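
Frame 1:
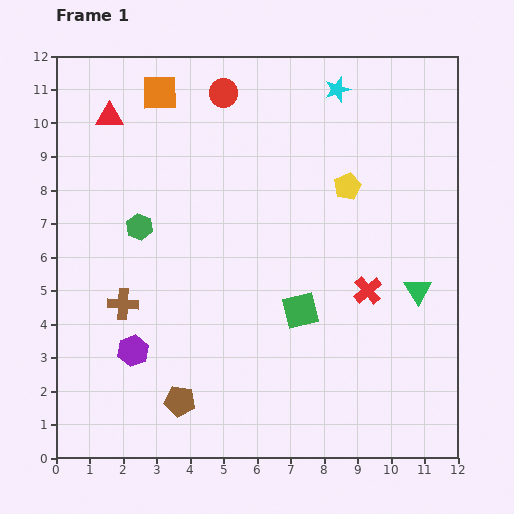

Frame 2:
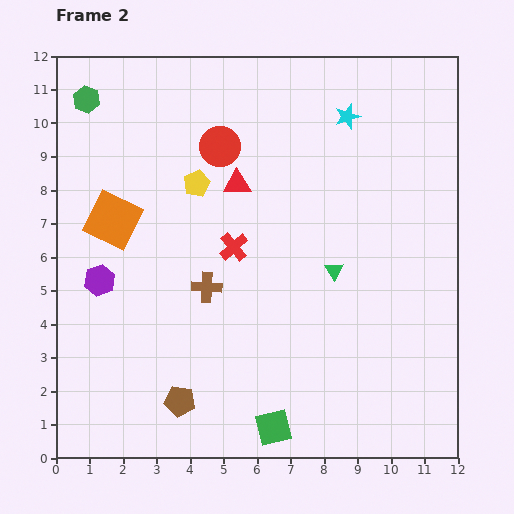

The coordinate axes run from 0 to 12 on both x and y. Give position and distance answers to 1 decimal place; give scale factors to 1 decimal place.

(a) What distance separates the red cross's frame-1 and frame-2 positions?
4.2

The red cross moved from (9.3, 5.0) to (5.3, 6.3), a distance of √(4.0² + 1.3²) ≈ 4.2.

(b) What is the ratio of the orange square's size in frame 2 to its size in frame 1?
1.5×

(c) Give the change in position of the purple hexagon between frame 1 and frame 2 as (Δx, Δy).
(-1.0, 2.1)

The purple hexagon was at (2.3, 3.2) in frame 1 and (1.3, 5.3) in frame 2.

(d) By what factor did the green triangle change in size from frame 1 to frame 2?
0.7×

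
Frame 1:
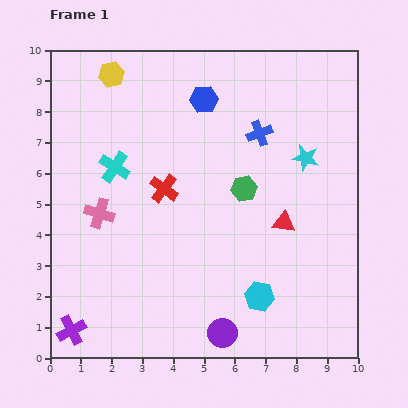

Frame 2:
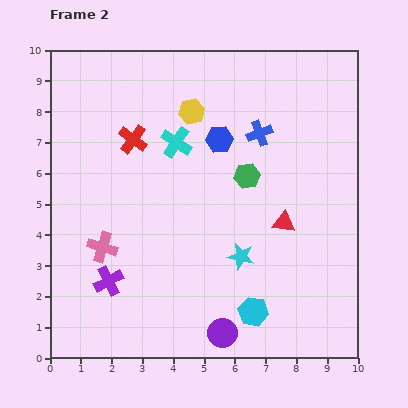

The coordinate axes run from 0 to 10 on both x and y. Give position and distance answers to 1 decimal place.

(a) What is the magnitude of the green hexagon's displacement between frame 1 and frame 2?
0.4

The green hexagon moved from (6.3, 5.5) to (6.4, 5.9), a distance of √(0.1² + 0.4²) ≈ 0.4.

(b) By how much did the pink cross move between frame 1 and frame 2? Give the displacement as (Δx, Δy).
(0.1, -1.1)

The pink cross was at (1.6, 4.7) in frame 1 and (1.7, 3.6) in frame 2.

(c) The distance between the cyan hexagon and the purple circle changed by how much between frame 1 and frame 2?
-0.5

Distance in frame 1: 1.7. Distance in frame 2: 1.2.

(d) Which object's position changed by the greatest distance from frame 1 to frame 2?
the cyan star

(moved 3.8; next 2.9)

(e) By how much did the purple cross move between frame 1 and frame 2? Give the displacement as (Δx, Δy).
(1.2, 1.6)

The purple cross was at (0.7, 0.9) in frame 1 and (1.9, 2.5) in frame 2.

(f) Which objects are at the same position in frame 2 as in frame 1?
the blue cross, the purple circle, the red triangle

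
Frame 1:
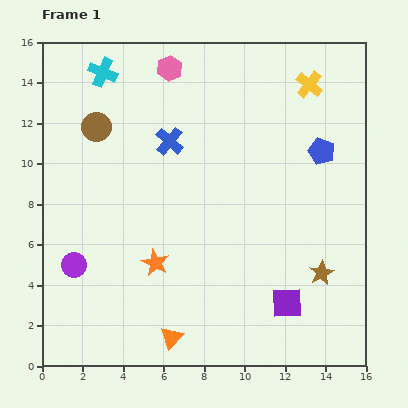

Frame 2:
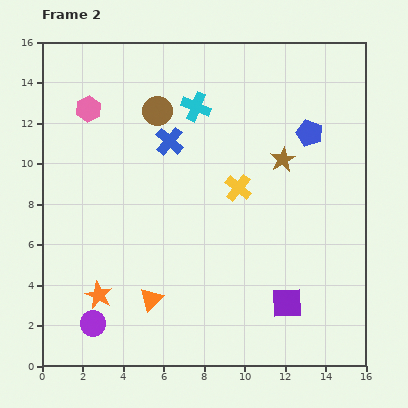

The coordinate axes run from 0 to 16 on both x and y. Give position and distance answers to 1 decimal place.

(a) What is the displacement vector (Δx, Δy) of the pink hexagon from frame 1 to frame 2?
(-4.0, -2.0)

The pink hexagon was at (6.3, 14.7) in frame 1 and (2.3, 12.7) in frame 2.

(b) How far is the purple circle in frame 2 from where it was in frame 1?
3.0

The purple circle moved from (1.6, 5.0) to (2.5, 2.1), a distance of √(0.9² + 2.9²) ≈ 3.0.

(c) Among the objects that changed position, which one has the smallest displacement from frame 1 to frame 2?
the blue pentagon

(moved 1.1)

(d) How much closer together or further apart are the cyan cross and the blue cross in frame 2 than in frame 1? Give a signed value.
-2.6

Distance in frame 1: 4.7. Distance in frame 2: 2.1.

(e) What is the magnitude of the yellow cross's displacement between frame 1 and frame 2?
6.2

The yellow cross moved from (13.2, 13.9) to (9.7, 8.8), a distance of √(3.5² + 5.1²) ≈ 6.2.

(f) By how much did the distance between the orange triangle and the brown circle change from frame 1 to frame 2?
-1.7

Distance in frame 1: 11.0. Distance in frame 2: 9.3.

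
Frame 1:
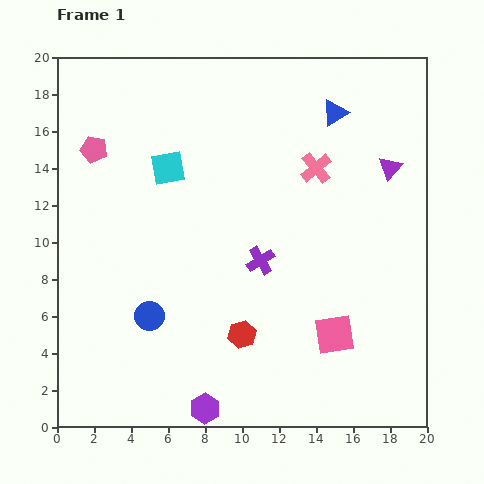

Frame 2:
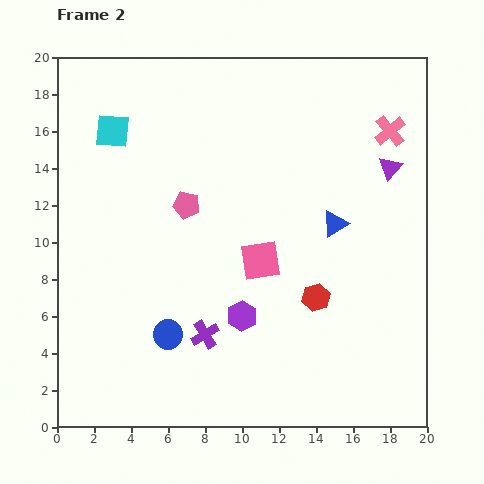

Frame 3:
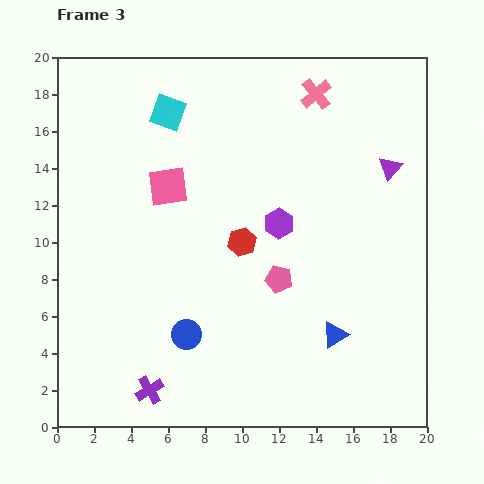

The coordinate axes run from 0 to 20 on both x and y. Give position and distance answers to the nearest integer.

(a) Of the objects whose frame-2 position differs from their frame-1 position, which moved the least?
the blue circle

(moved 1)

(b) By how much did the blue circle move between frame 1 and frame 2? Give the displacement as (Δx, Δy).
(1, -1)

The blue circle was at (5, 6) in frame 1 and (6, 5) in frame 2.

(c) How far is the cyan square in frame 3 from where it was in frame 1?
3

The cyan square moved from (6, 14) to (6, 17), a distance of √(0² + 3²) ≈ 3.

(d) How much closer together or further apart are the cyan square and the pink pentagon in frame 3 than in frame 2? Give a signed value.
+5

Distance in frame 2: 6. Distance in frame 3: 11.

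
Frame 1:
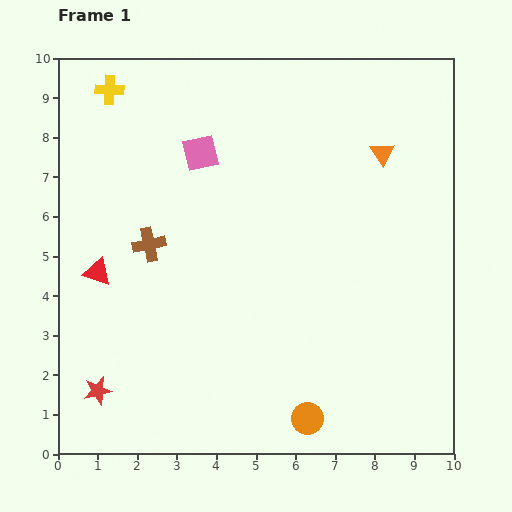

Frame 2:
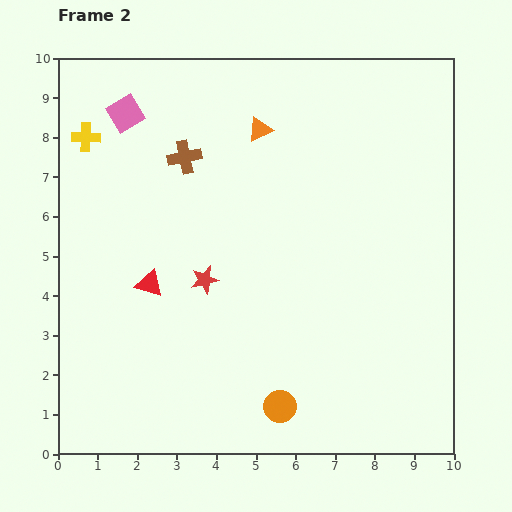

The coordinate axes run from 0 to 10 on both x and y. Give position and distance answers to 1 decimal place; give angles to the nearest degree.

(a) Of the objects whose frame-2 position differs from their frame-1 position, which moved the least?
the orange circle

(moved 0.8)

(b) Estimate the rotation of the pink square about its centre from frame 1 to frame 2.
19° counter-clockwise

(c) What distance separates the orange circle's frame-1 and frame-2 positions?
0.8

The orange circle moved from (6.3, 0.9) to (5.6, 1.2), a distance of √(0.7² + 0.3²) ≈ 0.8.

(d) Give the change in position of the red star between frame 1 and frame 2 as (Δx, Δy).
(2.7, 2.8)

The red star was at (1.0, 1.6) in frame 1 and (3.7, 4.4) in frame 2.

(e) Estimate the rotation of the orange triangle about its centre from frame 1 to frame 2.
37° clockwise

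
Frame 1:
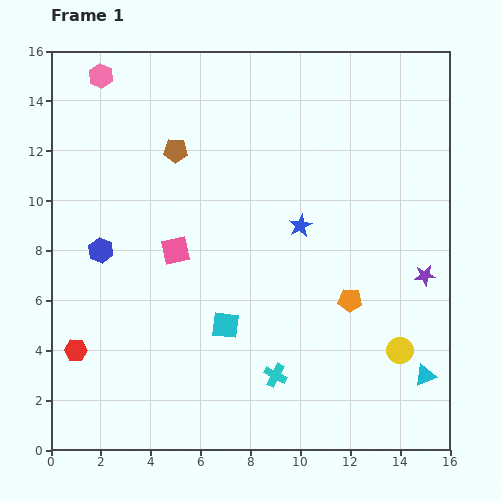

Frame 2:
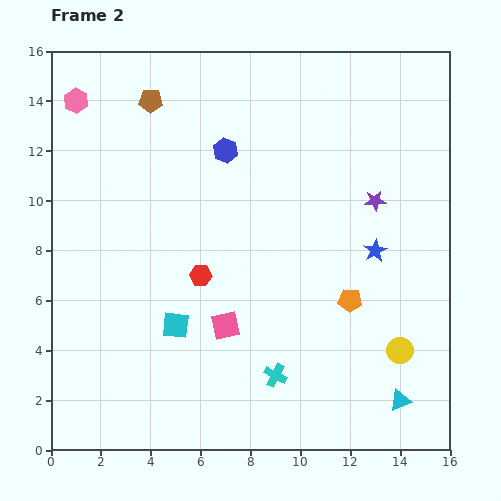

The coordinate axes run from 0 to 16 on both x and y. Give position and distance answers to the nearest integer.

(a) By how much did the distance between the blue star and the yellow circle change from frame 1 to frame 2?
-2

Distance in frame 1: 6. Distance in frame 2: 4.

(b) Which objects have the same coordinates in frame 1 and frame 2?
the orange pentagon, the yellow circle, the cyan cross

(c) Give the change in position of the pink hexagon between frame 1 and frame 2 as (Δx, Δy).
(-1, -1)

The pink hexagon was at (2, 15) in frame 1 and (1, 14) in frame 2.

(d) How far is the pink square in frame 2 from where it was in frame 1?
4

The pink square moved from (5, 8) to (7, 5), a distance of √(2² + 3²) ≈ 4.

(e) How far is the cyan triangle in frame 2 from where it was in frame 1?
1

The cyan triangle moved from (15, 3) to (14, 2), a distance of √(1² + 1²) ≈ 1.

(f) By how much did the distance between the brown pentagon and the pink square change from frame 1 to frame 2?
+5

Distance in frame 1: 4. Distance in frame 2: 9.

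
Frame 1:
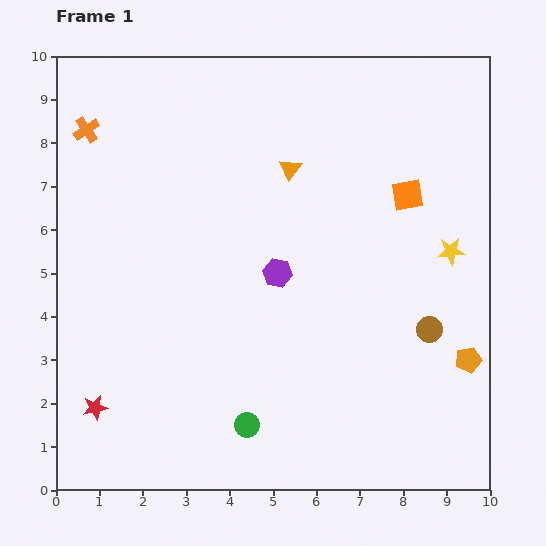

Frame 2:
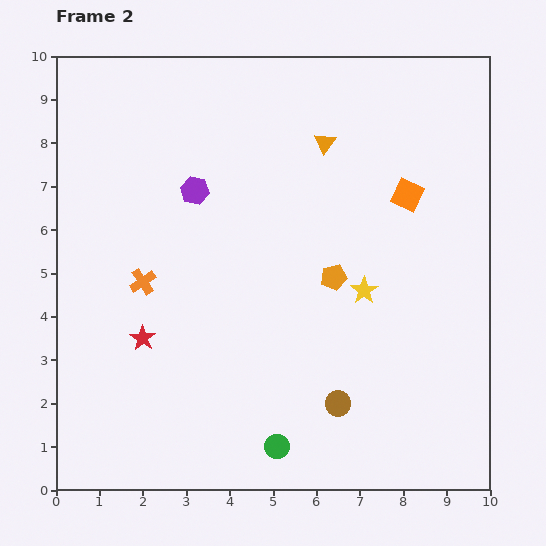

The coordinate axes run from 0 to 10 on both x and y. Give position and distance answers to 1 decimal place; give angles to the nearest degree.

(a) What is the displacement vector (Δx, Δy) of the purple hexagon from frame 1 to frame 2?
(-1.9, 1.9)

The purple hexagon was at (5.1, 5.0) in frame 1 and (3.2, 6.9) in frame 2.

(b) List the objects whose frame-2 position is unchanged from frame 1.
the orange square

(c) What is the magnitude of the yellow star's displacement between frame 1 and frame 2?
2.2

The yellow star moved from (9.1, 5.5) to (7.1, 4.6), a distance of √(2.0² + 0.9²) ≈ 2.2.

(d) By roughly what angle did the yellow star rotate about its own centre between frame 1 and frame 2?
30° counter-clockwise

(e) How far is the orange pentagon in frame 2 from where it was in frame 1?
3.6

The orange pentagon moved from (9.5, 3.0) to (6.4, 4.9), a distance of √(3.1² + 1.9²) ≈ 3.6.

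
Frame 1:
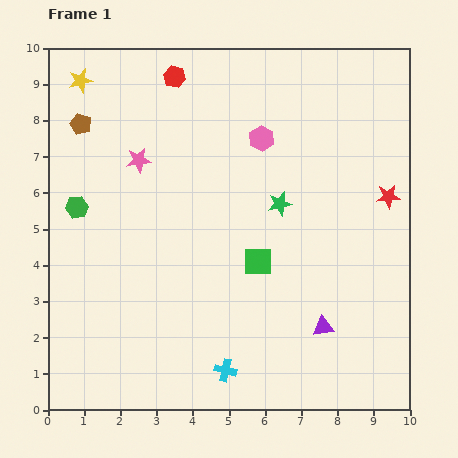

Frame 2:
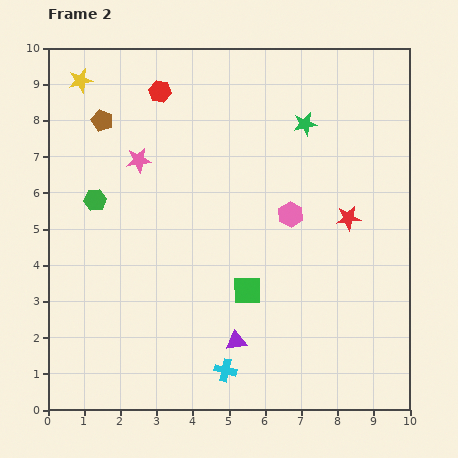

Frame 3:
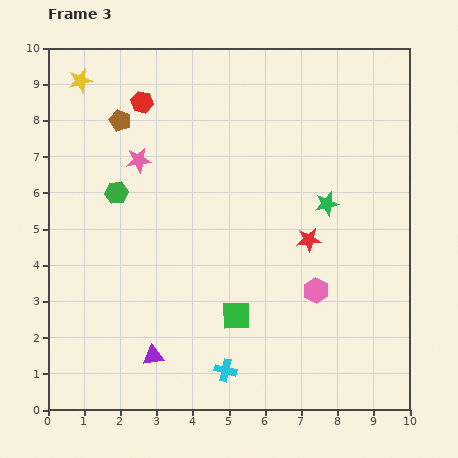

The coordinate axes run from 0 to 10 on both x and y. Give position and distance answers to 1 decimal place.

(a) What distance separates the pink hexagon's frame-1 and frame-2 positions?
2.2

The pink hexagon moved from (5.9, 7.5) to (6.7, 5.4), a distance of √(0.8² + 2.1²) ≈ 2.2.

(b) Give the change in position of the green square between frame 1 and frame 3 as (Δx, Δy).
(-0.6, -1.5)

The green square was at (5.8, 4.1) in frame 1 and (5.2, 2.6) in frame 3.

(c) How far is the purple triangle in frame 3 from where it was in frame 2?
2.3

The purple triangle moved from (5.2, 1.9) to (2.9, 1.5), a distance of √(2.3² + 0.4²) ≈ 2.3.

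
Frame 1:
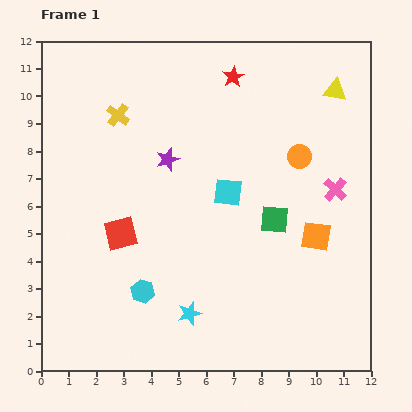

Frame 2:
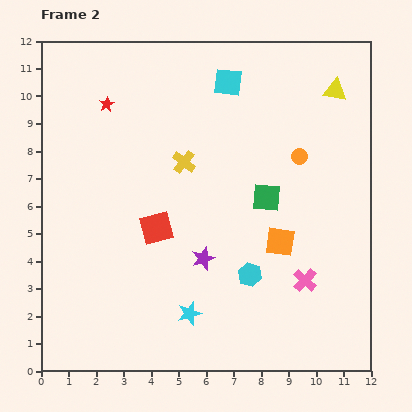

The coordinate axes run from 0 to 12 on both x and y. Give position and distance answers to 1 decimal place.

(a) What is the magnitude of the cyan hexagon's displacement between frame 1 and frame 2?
3.9

The cyan hexagon moved from (3.7, 2.9) to (7.6, 3.5), a distance of √(3.9² + 0.6²) ≈ 3.9.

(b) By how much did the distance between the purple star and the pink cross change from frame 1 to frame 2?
-2.4

Distance in frame 1: 6.2. Distance in frame 2: 3.8.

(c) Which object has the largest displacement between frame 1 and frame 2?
the red star

(moved 4.7; next 4.0)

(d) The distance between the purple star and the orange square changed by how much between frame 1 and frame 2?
-3.2

Distance in frame 1: 6.1. Distance in frame 2: 2.9.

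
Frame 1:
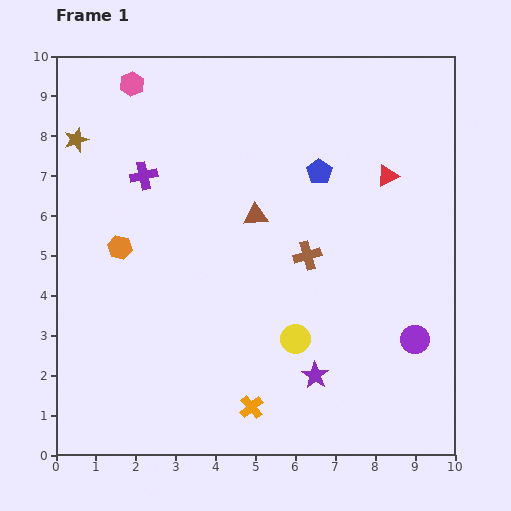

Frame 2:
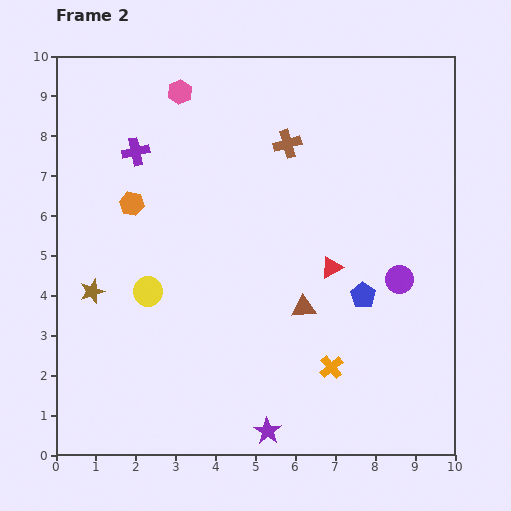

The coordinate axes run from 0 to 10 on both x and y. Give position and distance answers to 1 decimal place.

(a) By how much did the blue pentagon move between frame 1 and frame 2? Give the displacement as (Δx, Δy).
(1.1, -3.1)

The blue pentagon was at (6.6, 7.1) in frame 1 and (7.7, 4.0) in frame 2.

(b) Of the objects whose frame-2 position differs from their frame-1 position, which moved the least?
the purple cross

(moved 0.6)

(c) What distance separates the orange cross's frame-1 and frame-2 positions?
2.2

The orange cross moved from (4.9, 1.2) to (6.9, 2.2), a distance of √(2.0² + 1.0²) ≈ 2.2.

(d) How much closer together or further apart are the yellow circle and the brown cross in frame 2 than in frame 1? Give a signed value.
+3.0

Distance in frame 1: 2.1. Distance in frame 2: 5.1.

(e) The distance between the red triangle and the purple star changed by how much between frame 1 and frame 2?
-0.9

Distance in frame 1: 5.3. Distance in frame 2: 4.4.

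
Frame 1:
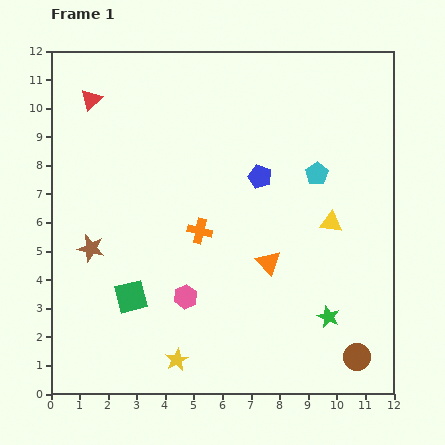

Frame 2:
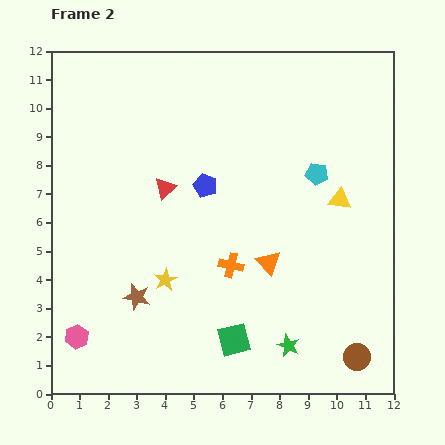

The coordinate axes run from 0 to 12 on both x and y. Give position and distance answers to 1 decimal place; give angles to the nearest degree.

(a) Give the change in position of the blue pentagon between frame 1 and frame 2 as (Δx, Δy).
(-1.9, -0.3)

The blue pentagon was at (7.3, 7.6) in frame 1 and (5.4, 7.3) in frame 2.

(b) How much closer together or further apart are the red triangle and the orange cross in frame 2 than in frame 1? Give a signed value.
-2.5

Distance in frame 1: 6.0. Distance in frame 2: 3.5.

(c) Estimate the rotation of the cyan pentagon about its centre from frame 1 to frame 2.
29° counter-clockwise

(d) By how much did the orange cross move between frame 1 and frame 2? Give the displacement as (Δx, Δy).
(1.1, -1.2)

The orange cross was at (5.2, 5.7) in frame 1 and (6.3, 4.5) in frame 2.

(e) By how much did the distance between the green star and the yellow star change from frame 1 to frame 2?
-0.6

Distance in frame 1: 5.5. Distance in frame 2: 4.9.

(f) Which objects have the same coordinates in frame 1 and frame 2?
the orange triangle, the brown circle, the cyan pentagon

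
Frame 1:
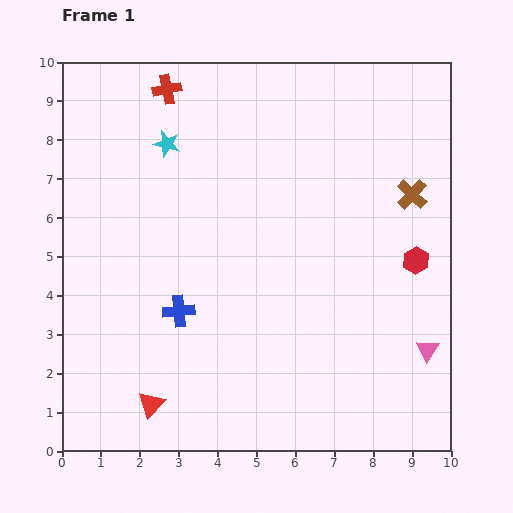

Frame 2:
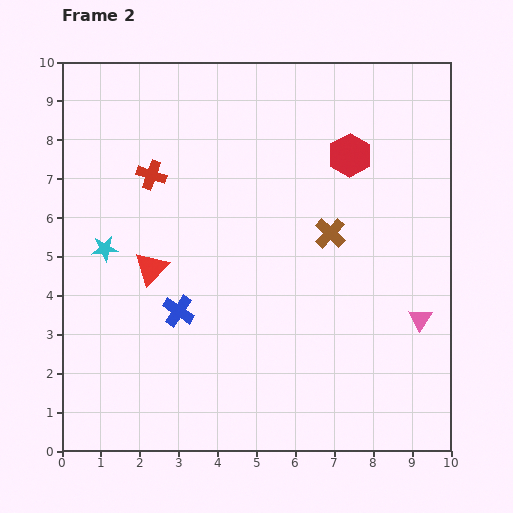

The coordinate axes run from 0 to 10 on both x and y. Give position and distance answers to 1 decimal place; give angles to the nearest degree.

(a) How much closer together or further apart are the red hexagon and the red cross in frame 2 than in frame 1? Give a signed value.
-2.7

Distance in frame 1: 7.8. Distance in frame 2: 5.1.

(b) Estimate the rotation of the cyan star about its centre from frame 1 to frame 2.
20° counter-clockwise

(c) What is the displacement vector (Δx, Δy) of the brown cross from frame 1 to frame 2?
(-2.1, -1.0)

The brown cross was at (9.0, 6.6) in frame 1 and (6.9, 5.6) in frame 2.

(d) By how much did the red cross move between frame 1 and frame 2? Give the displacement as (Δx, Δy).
(-0.4, -2.2)

The red cross was at (2.7, 9.3) in frame 1 and (2.3, 7.1) in frame 2.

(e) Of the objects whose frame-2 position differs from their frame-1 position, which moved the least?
the pink triangle

(moved 0.8)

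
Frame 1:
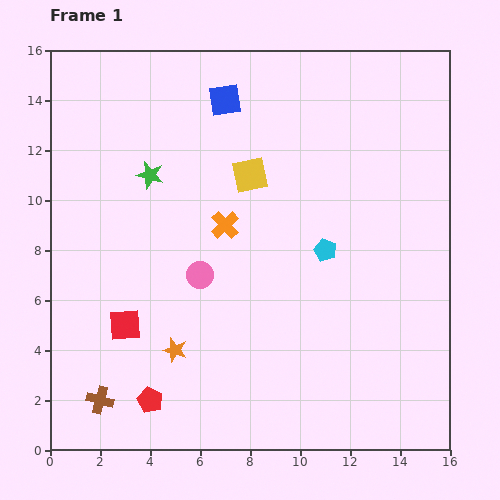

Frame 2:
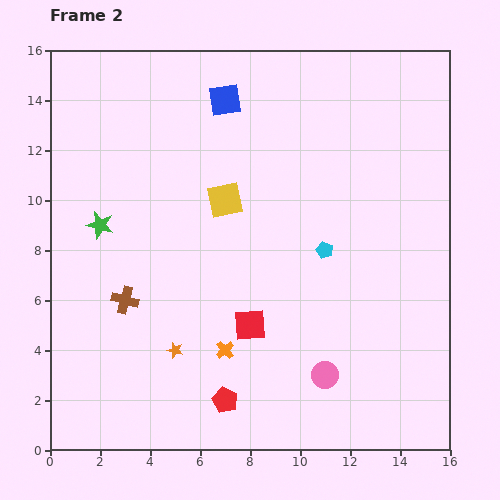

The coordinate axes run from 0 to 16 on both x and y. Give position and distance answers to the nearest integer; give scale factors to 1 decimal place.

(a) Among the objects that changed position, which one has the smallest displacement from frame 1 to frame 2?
the yellow square

(moved 1)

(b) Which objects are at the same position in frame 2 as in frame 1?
the blue square, the orange star, the cyan pentagon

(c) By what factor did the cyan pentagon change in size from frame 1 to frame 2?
0.8×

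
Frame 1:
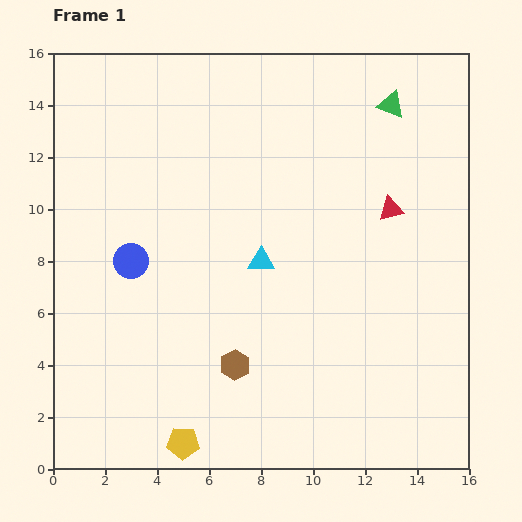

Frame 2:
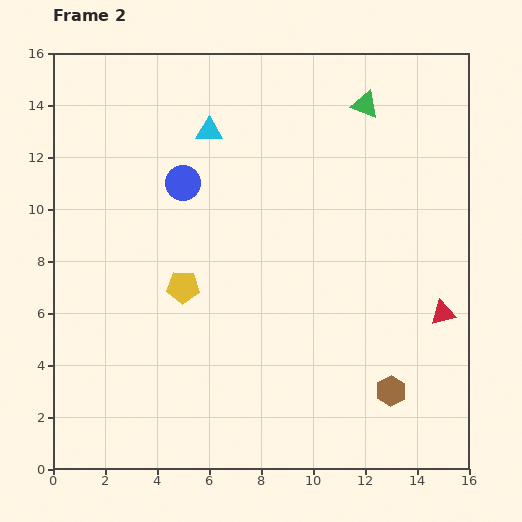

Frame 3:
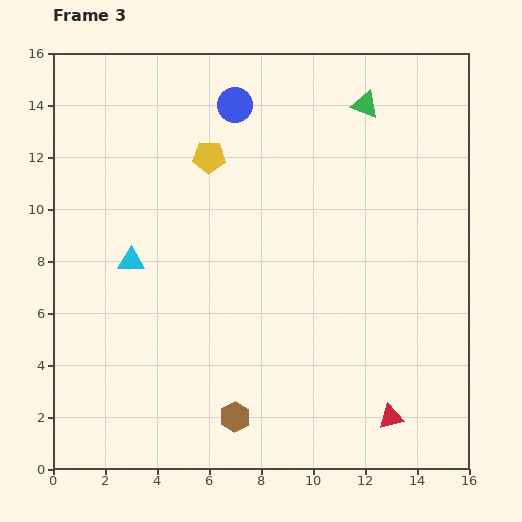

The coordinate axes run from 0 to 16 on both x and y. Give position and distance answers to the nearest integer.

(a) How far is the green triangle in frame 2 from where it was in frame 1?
1

The green triangle moved from (13, 14) to (12, 14), a distance of √(1² + 0²) ≈ 1.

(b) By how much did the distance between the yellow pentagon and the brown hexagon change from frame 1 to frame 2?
+5

Distance in frame 1: 4. Distance in frame 2: 9.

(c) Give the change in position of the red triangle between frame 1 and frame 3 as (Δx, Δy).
(0, -8)

The red triangle was at (13, 10) in frame 1 and (13, 2) in frame 3.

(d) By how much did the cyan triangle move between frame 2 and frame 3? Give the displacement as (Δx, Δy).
(-3, -5)

The cyan triangle was at (6, 13) in frame 2 and (3, 8) in frame 3.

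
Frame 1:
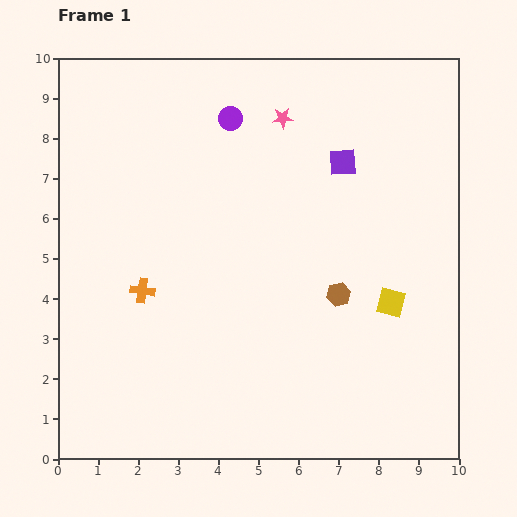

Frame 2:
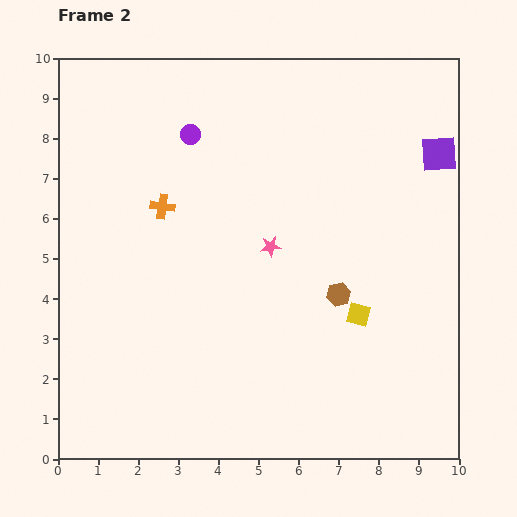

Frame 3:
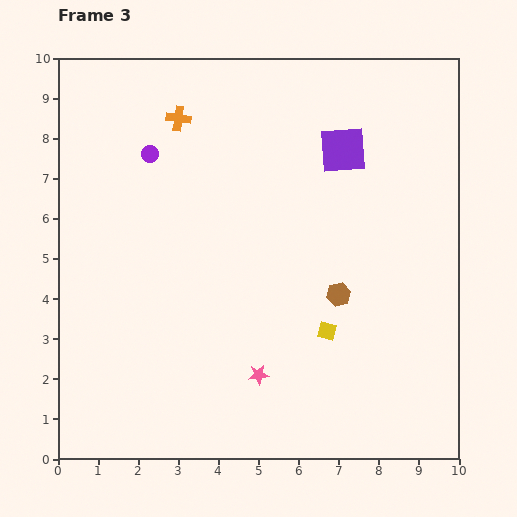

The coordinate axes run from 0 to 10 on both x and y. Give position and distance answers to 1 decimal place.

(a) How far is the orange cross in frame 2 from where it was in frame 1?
2.2

The orange cross moved from (2.1, 4.2) to (2.6, 6.3), a distance of √(0.5² + 2.1²) ≈ 2.2.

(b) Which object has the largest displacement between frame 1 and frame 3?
the pink star

(moved 6.4; next 4.4)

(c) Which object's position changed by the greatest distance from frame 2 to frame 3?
the pink star

(moved 3.2; next 2.4)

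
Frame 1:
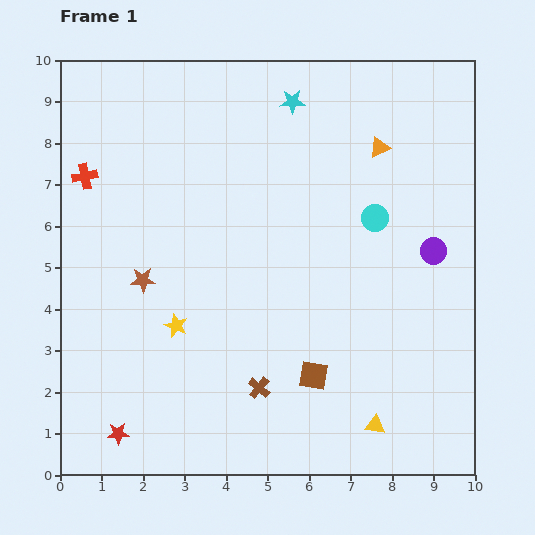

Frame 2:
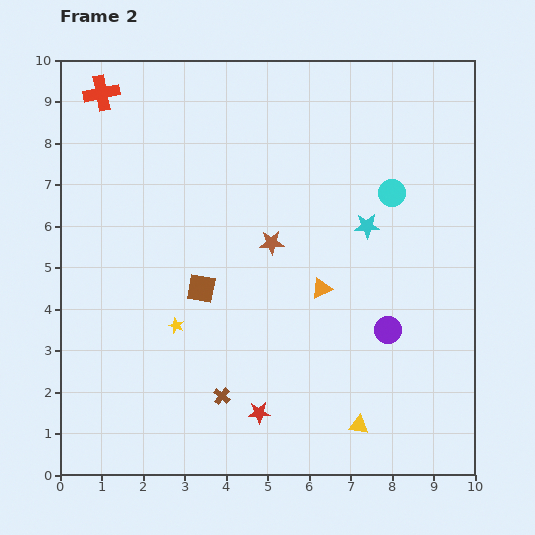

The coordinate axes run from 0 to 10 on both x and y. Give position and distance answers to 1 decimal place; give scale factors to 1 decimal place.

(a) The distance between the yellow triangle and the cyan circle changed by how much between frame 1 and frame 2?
+0.7

Distance in frame 1: 5.0. Distance in frame 2: 5.7.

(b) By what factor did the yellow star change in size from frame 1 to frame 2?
0.6×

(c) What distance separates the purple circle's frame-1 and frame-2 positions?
2.2

The purple circle moved from (9.0, 5.4) to (7.9, 3.5), a distance of √(1.1² + 1.9²) ≈ 2.2.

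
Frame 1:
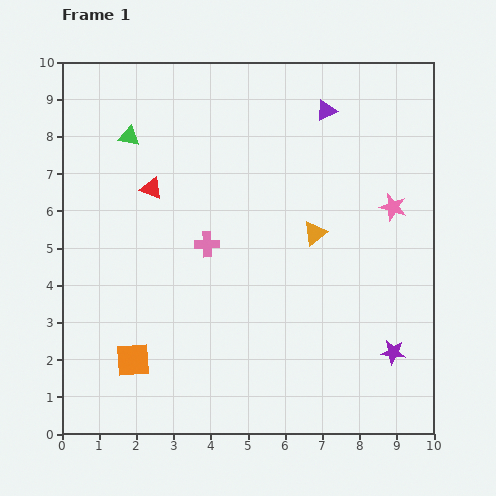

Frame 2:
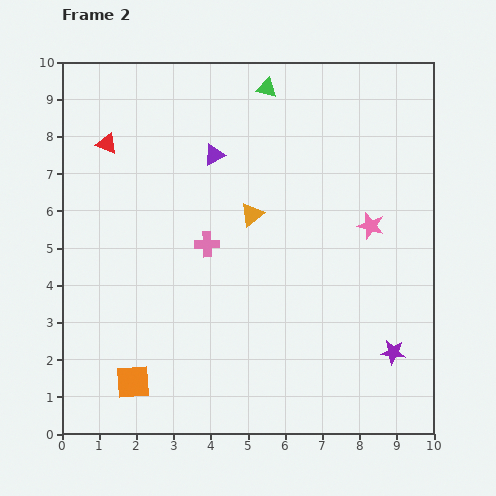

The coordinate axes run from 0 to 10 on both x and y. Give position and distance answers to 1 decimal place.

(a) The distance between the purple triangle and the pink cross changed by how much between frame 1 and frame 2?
-2.4

Distance in frame 1: 4.8. Distance in frame 2: 2.4.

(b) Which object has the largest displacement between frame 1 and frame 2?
the green triangle

(moved 3.9; next 3.2)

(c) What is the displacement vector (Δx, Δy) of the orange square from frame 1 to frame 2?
(0.0, -0.6)

The orange square was at (1.9, 2.0) in frame 1 and (1.9, 1.4) in frame 2.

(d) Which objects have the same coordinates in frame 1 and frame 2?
the pink cross, the purple star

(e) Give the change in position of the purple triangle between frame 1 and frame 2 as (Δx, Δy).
(-3.0, -1.2)

The purple triangle was at (7.1, 8.7) in frame 1 and (4.1, 7.5) in frame 2.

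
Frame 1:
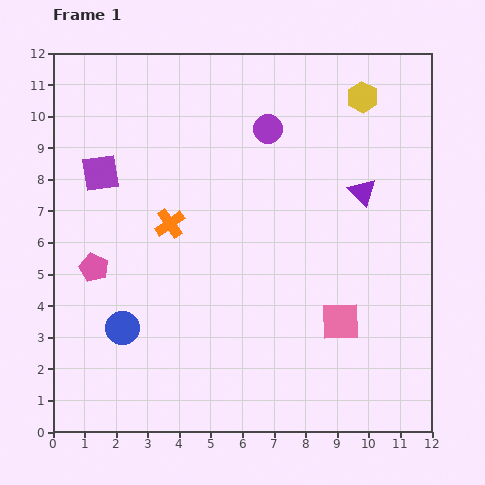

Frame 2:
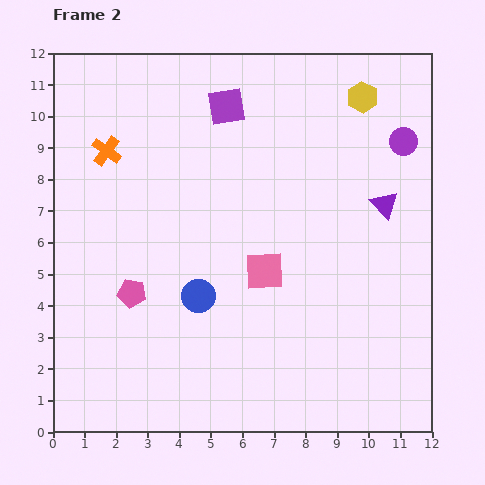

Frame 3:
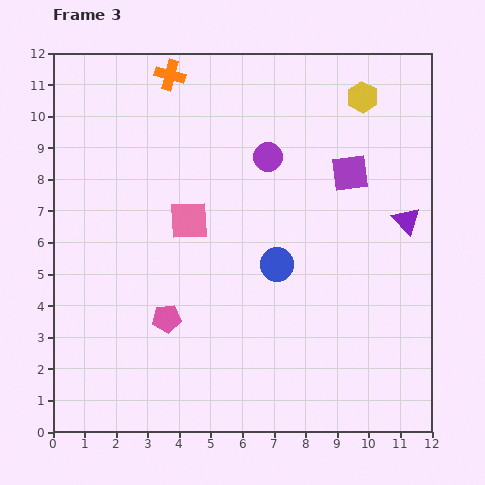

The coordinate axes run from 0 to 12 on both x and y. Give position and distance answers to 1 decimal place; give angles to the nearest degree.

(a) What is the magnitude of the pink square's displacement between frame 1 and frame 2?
2.9

The pink square moved from (9.1, 3.5) to (6.7, 5.1), a distance of √(2.4² + 1.6²) ≈ 2.9.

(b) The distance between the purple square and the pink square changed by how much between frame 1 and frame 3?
-3.6

Distance in frame 1: 8.9. Distance in frame 3: 5.3.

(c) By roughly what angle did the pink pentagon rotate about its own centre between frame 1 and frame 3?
30° counter-clockwise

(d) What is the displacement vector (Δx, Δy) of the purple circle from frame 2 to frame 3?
(-4.3, -0.5)

The purple circle was at (11.1, 9.2) in frame 2 and (6.8, 8.7) in frame 3.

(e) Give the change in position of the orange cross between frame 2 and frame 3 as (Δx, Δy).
(2.0, 2.4)

The orange cross was at (1.7, 8.9) in frame 2 and (3.7, 11.3) in frame 3.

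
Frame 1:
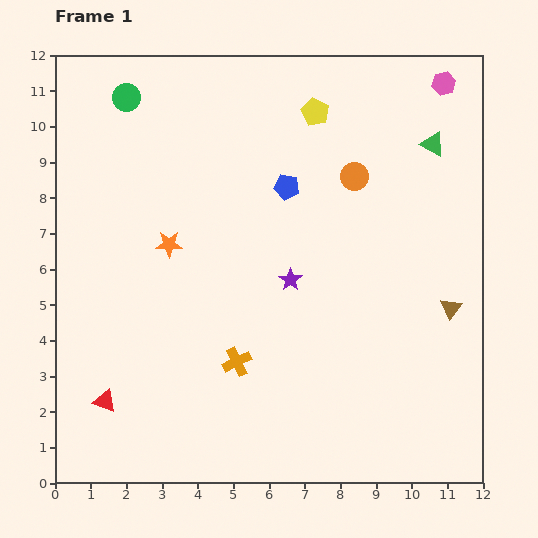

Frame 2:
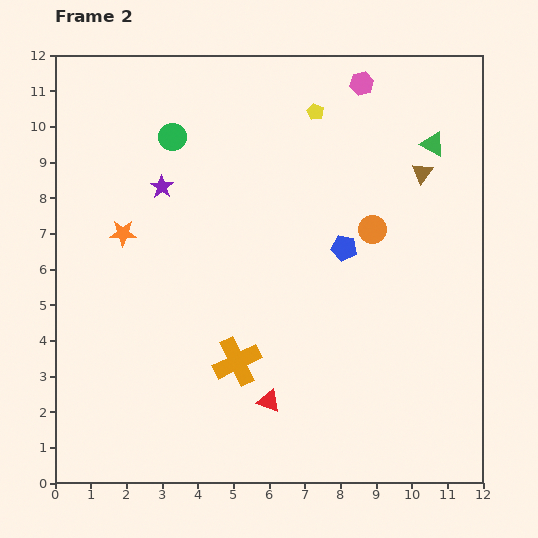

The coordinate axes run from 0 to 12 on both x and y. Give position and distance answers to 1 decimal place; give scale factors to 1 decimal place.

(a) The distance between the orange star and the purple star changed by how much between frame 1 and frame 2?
-1.8

Distance in frame 1: 3.5. Distance in frame 2: 1.7.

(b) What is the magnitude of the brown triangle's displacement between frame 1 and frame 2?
3.9

The brown triangle moved from (11.1, 4.9) to (10.3, 8.7), a distance of √(0.8² + 3.8²) ≈ 3.9.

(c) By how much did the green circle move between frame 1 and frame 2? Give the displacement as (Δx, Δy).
(1.3, -1.1)

The green circle was at (2.0, 10.8) in frame 1 and (3.3, 9.7) in frame 2.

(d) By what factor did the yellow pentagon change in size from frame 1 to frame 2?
0.6×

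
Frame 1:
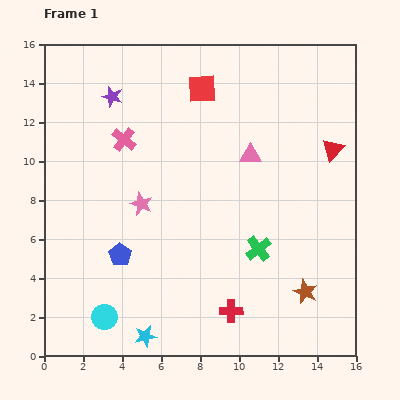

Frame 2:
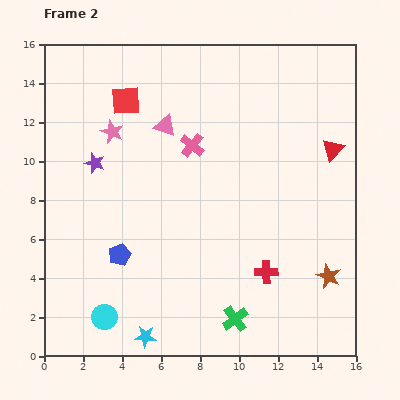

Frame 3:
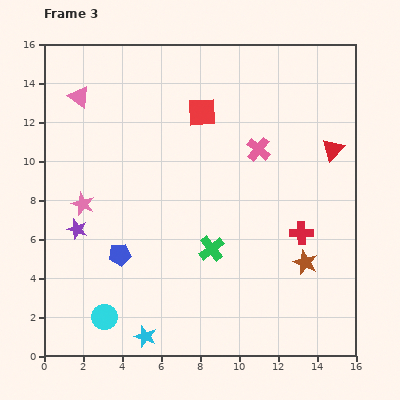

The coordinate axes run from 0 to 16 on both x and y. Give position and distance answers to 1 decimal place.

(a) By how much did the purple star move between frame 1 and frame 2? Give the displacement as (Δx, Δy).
(-0.9, -3.4)

The purple star was at (3.5, 13.3) in frame 1 and (2.6, 9.9) in frame 2.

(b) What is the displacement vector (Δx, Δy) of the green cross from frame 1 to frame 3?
(-2.4, 0.0)

The green cross was at (11.0, 5.5) in frame 1 and (8.6, 5.5) in frame 3.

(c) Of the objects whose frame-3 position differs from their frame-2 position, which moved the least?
the brown star

(moved 1.4)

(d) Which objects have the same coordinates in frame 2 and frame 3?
the red triangle, the cyan star, the blue pentagon, the cyan circle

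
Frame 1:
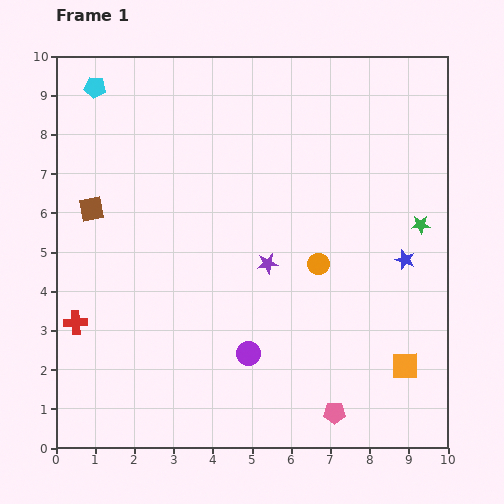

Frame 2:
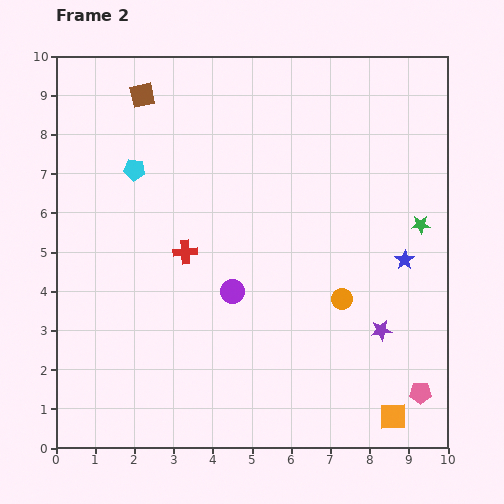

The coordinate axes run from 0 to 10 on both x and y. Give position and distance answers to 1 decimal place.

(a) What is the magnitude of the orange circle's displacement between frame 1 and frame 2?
1.1

The orange circle moved from (6.7, 4.7) to (7.3, 3.8), a distance of √(0.6² + 0.9²) ≈ 1.1.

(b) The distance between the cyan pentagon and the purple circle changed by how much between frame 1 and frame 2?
-3.8

Distance in frame 1: 7.8. Distance in frame 2: 4.0.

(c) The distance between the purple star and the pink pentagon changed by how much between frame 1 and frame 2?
-2.3

Distance in frame 1: 4.2. Distance in frame 2: 1.9.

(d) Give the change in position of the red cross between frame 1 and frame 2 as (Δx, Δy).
(2.8, 1.8)

The red cross was at (0.5, 3.2) in frame 1 and (3.3, 5.0) in frame 2.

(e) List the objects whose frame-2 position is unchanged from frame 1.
the blue star, the green star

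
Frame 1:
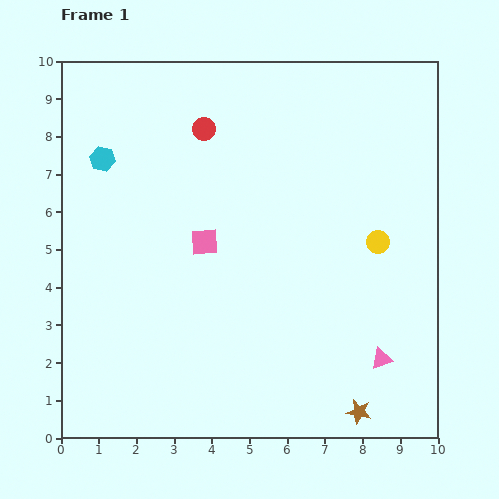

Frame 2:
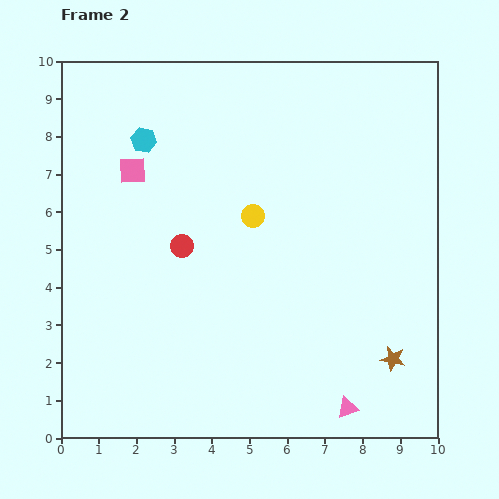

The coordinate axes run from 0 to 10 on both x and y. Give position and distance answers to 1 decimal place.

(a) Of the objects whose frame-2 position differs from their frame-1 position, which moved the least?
the cyan hexagon

(moved 1.2)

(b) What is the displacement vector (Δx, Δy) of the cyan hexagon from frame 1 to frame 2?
(1.1, 0.5)

The cyan hexagon was at (1.1, 7.4) in frame 1 and (2.2, 7.9) in frame 2.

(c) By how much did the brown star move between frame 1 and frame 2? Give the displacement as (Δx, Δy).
(0.9, 1.4)

The brown star was at (7.9, 0.7) in frame 1 and (8.8, 2.1) in frame 2.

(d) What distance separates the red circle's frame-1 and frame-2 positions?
3.2

The red circle moved from (3.8, 8.2) to (3.2, 5.1), a distance of √(0.6² + 3.1²) ≈ 3.2.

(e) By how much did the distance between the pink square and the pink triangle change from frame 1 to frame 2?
+2.9

Distance in frame 1: 5.6. Distance in frame 2: 8.5.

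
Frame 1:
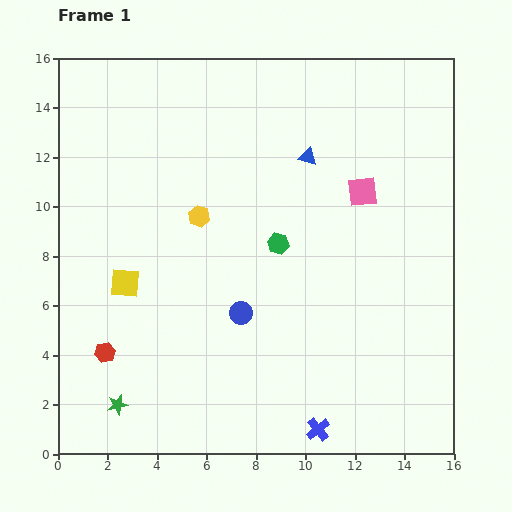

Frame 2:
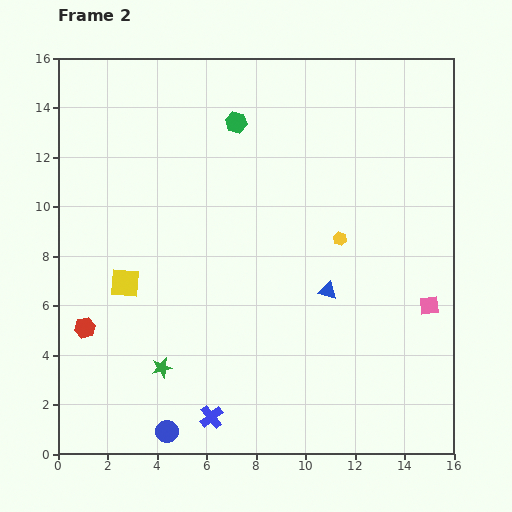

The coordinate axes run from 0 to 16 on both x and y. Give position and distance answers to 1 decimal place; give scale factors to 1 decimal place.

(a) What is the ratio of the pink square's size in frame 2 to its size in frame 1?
0.7×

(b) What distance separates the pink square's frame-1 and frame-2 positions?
5.3

The pink square moved from (12.3, 10.6) to (15.0, 6.0), a distance of √(2.7² + 4.6²) ≈ 5.3.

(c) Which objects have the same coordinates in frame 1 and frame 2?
the yellow square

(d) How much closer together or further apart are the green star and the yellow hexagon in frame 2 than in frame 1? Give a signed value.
+0.6

Distance in frame 1: 8.3. Distance in frame 2: 8.9.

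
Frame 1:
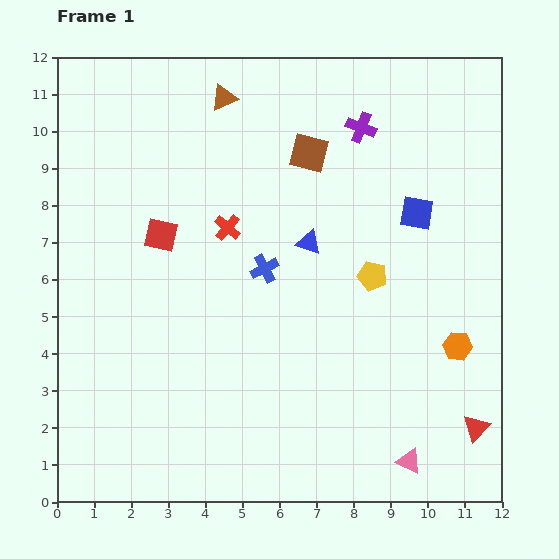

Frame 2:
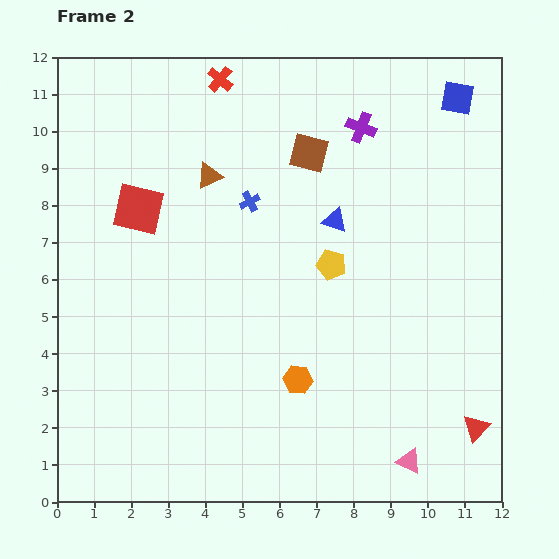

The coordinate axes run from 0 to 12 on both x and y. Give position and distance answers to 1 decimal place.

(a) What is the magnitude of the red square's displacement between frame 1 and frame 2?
0.9

The red square moved from (2.8, 7.2) to (2.2, 7.9), a distance of √(0.6² + 0.7²) ≈ 0.9.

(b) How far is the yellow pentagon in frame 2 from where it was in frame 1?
1.1

The yellow pentagon moved from (8.5, 6.1) to (7.4, 6.4), a distance of √(1.1² + 0.3²) ≈ 1.1.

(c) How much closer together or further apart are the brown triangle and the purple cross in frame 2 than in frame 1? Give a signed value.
+0.5

Distance in frame 1: 3.8. Distance in frame 2: 4.3.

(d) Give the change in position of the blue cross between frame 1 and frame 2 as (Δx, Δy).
(-0.4, 1.8)

The blue cross was at (5.6, 6.3) in frame 1 and (5.2, 8.1) in frame 2.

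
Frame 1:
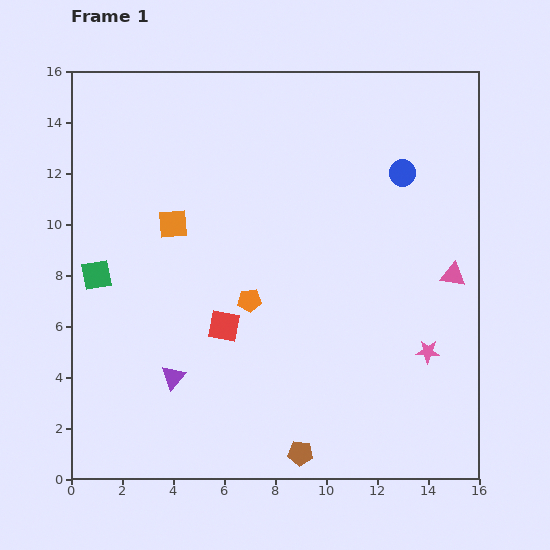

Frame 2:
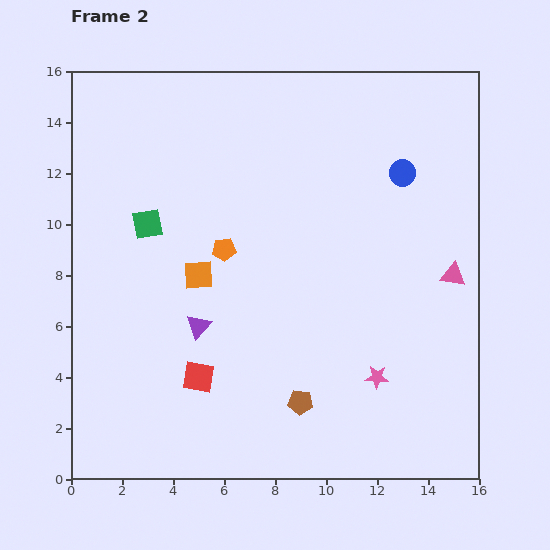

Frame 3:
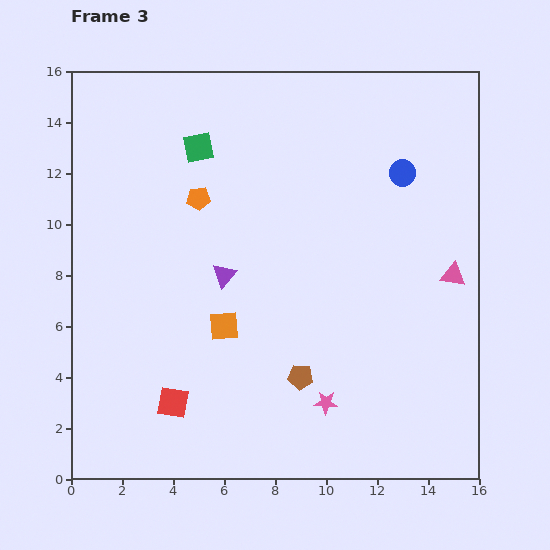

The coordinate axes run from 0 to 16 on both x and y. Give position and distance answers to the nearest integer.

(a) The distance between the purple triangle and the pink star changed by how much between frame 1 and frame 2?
-3

Distance in frame 1: 10. Distance in frame 2: 7.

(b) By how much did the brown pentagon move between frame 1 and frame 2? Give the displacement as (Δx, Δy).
(0, 2)

The brown pentagon was at (9, 1) in frame 1 and (9, 3) in frame 2.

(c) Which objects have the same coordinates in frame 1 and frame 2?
the blue circle, the pink triangle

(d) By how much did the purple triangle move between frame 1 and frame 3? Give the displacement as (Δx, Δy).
(2, 4)

The purple triangle was at (4, 4) in frame 1 and (6, 8) in frame 3.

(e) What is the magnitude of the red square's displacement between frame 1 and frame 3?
4

The red square moved from (6, 6) to (4, 3), a distance of √(2² + 3²) ≈ 4.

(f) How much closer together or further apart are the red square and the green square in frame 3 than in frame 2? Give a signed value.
+4

Distance in frame 2: 6. Distance in frame 3: 10.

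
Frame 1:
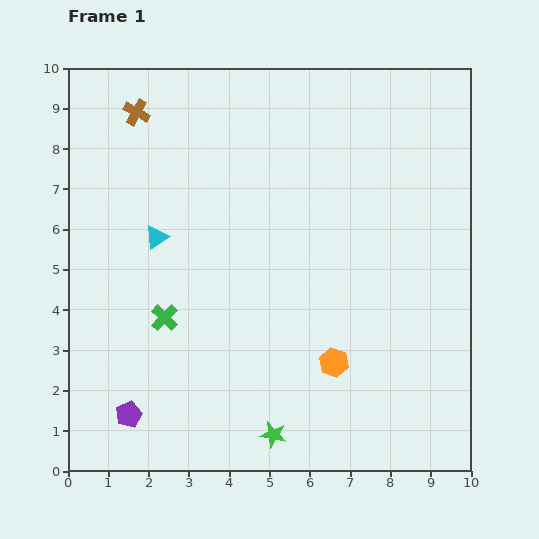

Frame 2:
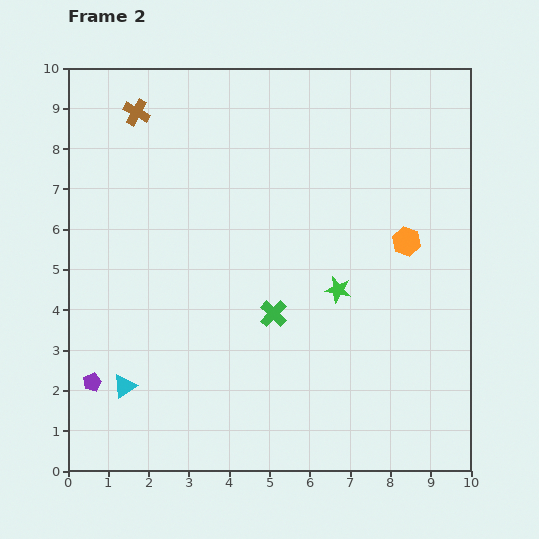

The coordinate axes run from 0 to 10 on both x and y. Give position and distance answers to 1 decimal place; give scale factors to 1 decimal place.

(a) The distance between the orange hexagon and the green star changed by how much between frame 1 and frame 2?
-0.2

Distance in frame 1: 2.3. Distance in frame 2: 2.1.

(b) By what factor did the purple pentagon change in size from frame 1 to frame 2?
0.7×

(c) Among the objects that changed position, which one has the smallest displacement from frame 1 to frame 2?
the purple pentagon

(moved 1.2)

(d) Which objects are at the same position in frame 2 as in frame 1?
the brown cross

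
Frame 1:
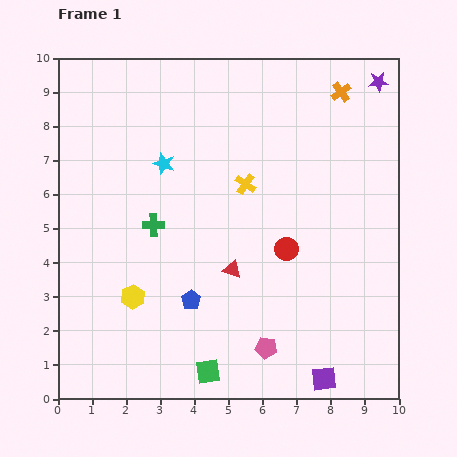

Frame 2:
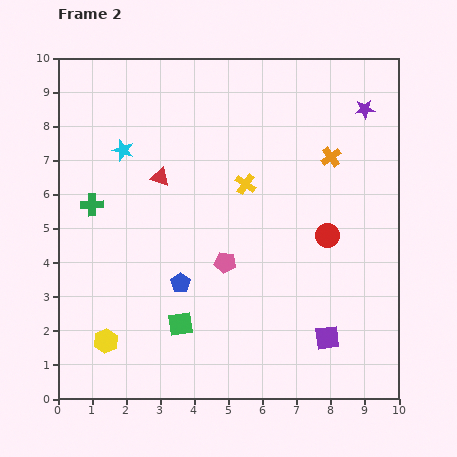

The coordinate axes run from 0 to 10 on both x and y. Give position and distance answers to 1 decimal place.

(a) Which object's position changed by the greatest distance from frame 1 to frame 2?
the red triangle

(moved 3.4; next 2.8)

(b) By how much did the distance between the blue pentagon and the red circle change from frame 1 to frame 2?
+1.3

Distance in frame 1: 3.2. Distance in frame 2: 4.5.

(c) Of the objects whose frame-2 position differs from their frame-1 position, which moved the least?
the blue pentagon

(moved 0.6)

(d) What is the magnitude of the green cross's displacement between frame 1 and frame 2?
1.9

The green cross moved from (2.8, 5.1) to (1.0, 5.7), a distance of √(1.8² + 0.6²) ≈ 1.9.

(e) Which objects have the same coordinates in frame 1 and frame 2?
the yellow cross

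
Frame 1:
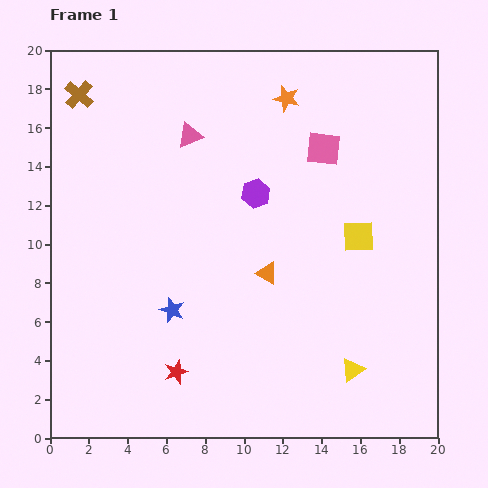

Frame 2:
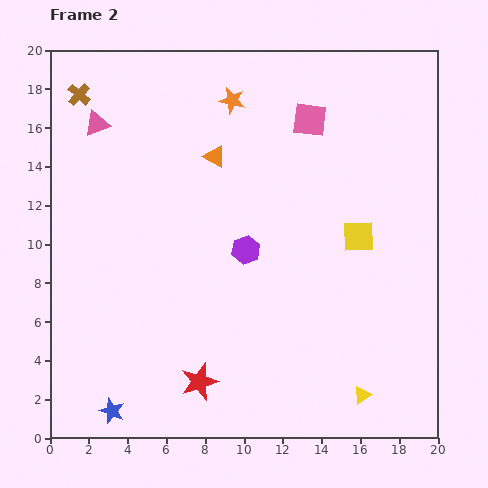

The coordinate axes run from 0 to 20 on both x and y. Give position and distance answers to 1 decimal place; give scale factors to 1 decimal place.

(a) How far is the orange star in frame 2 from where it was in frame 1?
2.8

The orange star moved from (12.2, 17.5) to (9.4, 17.4), a distance of √(2.8² + 0.1²) ≈ 2.8.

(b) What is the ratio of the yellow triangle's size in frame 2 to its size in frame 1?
0.8×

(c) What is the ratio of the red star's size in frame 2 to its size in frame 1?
1.6×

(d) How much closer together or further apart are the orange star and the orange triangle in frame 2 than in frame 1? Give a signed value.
-6.1

Distance in frame 1: 9.1. Distance in frame 2: 3.0.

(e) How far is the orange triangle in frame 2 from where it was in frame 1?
6.6

The orange triangle moved from (11.2, 8.5) to (8.5, 14.5), a distance of √(2.7² + 6.0²) ≈ 6.6.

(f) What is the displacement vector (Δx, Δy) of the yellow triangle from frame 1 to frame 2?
(0.5, -1.3)

The yellow triangle was at (15.6, 3.5) in frame 1 and (16.1, 2.2) in frame 2.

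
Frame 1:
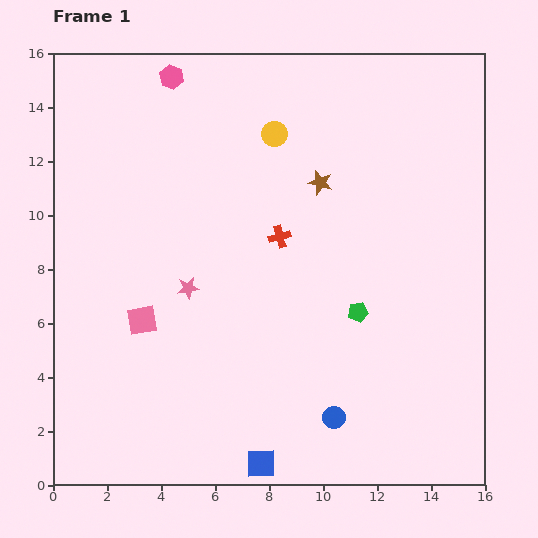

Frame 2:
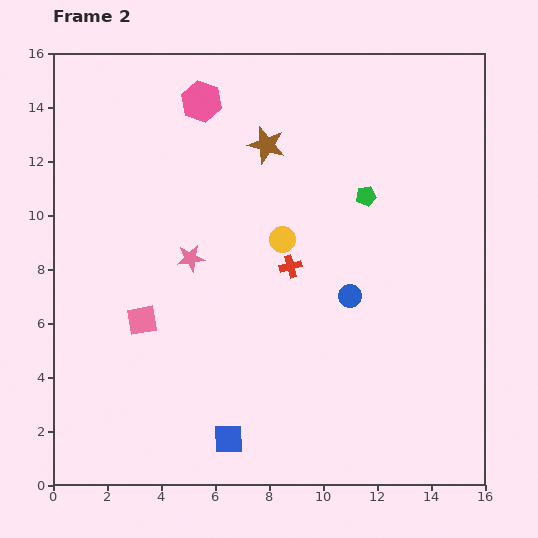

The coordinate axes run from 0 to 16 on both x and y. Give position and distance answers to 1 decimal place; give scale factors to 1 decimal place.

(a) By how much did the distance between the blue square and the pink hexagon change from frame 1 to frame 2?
-2.2

Distance in frame 1: 14.7. Distance in frame 2: 12.5.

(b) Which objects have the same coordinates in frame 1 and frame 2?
the pink square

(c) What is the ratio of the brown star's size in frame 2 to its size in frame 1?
1.6×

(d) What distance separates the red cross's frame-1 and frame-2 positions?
1.2

The red cross moved from (8.4, 9.2) to (8.8, 8.1), a distance of √(0.4² + 1.1²) ≈ 1.2.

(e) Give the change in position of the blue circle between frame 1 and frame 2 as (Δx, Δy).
(0.6, 4.5)

The blue circle was at (10.4, 2.5) in frame 1 and (11.0, 7.0) in frame 2.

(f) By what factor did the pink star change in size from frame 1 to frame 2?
1.3×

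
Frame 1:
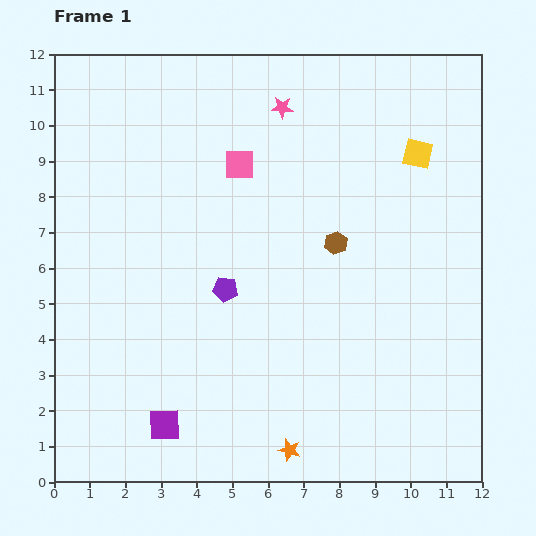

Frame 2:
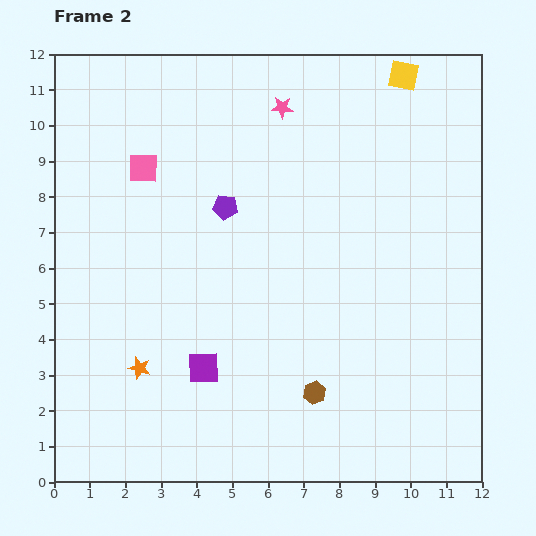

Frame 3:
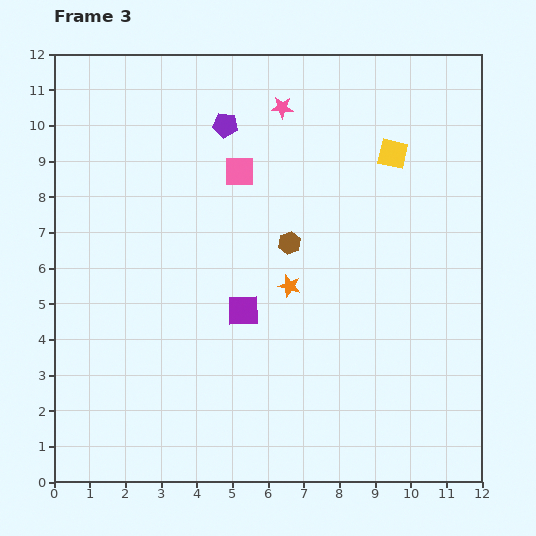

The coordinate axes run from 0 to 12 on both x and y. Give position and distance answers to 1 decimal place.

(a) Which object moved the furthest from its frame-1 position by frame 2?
the orange star

(moved 4.8; next 4.2)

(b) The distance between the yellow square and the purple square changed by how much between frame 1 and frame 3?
-4.3

Distance in frame 1: 10.4. Distance in frame 3: 6.1.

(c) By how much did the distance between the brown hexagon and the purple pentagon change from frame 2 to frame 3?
-2.0

Distance in frame 2: 5.8. Distance in frame 3: 3.8.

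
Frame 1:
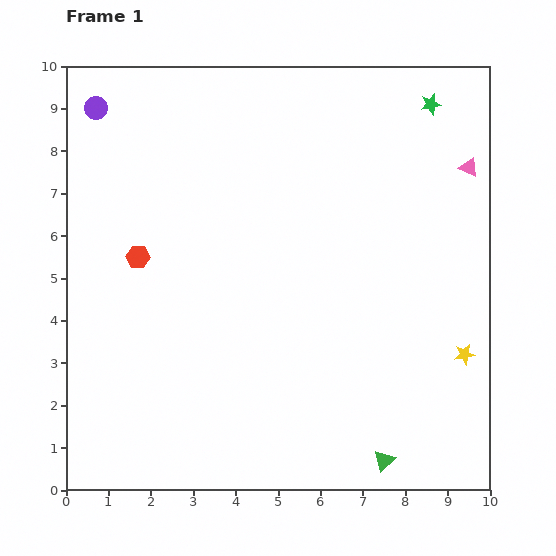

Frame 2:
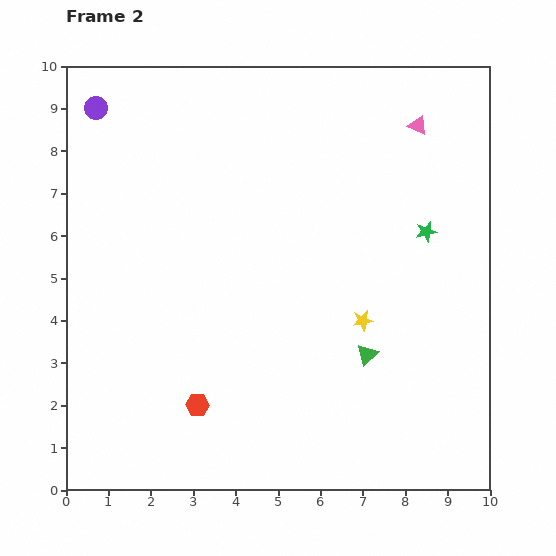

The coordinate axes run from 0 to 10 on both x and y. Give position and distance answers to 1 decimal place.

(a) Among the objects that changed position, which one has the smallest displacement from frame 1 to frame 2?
the pink triangle

(moved 1.6)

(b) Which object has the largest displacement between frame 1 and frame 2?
the red hexagon

(moved 3.8; next 3.0)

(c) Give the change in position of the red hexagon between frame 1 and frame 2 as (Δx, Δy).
(1.4, -3.5)

The red hexagon was at (1.7, 5.5) in frame 1 and (3.1, 2.0) in frame 2.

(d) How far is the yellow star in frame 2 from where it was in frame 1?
2.5

The yellow star moved from (9.4, 3.2) to (7.0, 4.0), a distance of √(2.4² + 0.8²) ≈ 2.5.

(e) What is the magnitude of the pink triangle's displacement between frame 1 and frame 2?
1.6

The pink triangle moved from (9.5, 7.6) to (8.3, 8.6), a distance of √(1.2² + 1.0²) ≈ 1.6.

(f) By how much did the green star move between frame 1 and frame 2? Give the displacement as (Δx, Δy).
(-0.1, -3.0)

The green star was at (8.6, 9.1) in frame 1 and (8.5, 6.1) in frame 2.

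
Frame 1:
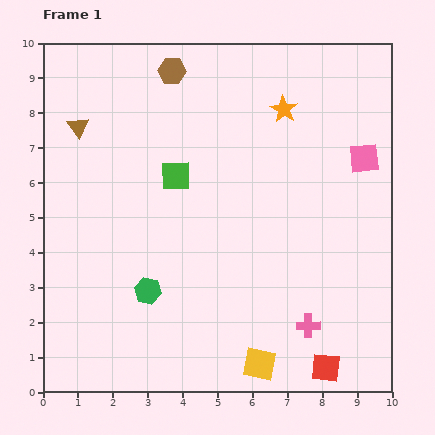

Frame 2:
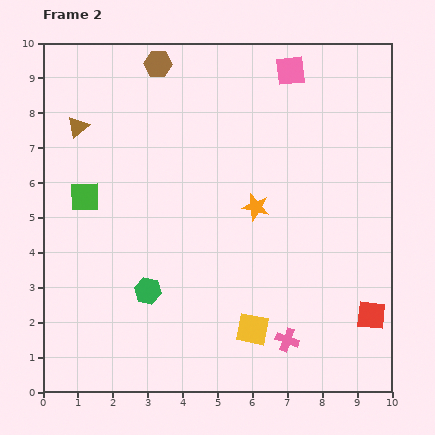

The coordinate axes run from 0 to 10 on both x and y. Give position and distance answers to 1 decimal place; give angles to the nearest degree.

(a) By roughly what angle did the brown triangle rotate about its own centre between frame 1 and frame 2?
24° clockwise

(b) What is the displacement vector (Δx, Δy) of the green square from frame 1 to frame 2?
(-2.6, -0.6)

The green square was at (3.8, 6.2) in frame 1 and (1.2, 5.6) in frame 2.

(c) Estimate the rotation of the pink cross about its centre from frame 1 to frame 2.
20° clockwise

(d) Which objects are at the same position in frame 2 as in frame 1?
the brown triangle, the green hexagon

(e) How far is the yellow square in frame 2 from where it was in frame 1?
1.0

The yellow square moved from (6.2, 0.8) to (6.0, 1.8), a distance of √(0.2² + 1.0²) ≈ 1.0.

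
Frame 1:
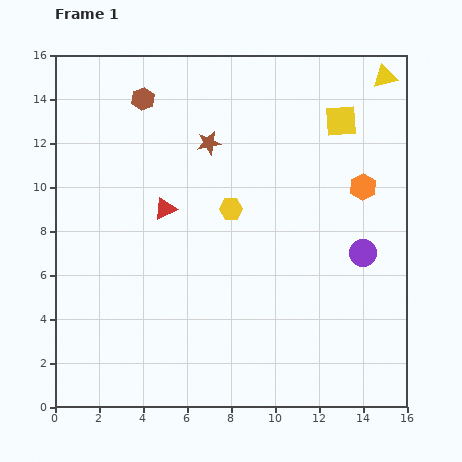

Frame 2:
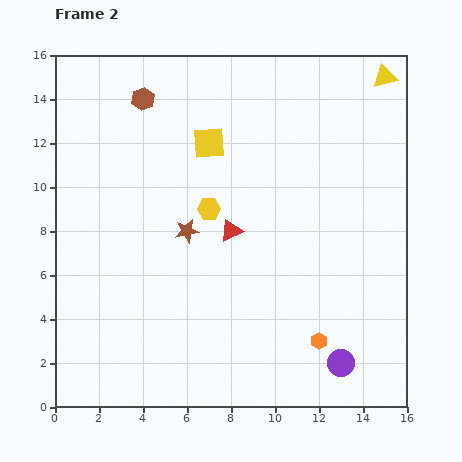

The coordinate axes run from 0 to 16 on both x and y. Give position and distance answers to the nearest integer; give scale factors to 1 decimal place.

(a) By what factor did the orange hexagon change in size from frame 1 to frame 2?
0.6×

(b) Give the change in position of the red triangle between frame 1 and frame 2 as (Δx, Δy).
(3, -1)

The red triangle was at (5, 9) in frame 1 and (8, 8) in frame 2.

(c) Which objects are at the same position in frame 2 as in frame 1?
the yellow triangle, the brown hexagon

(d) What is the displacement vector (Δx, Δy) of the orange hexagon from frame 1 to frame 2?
(-2, -7)

The orange hexagon was at (14, 10) in frame 1 and (12, 3) in frame 2.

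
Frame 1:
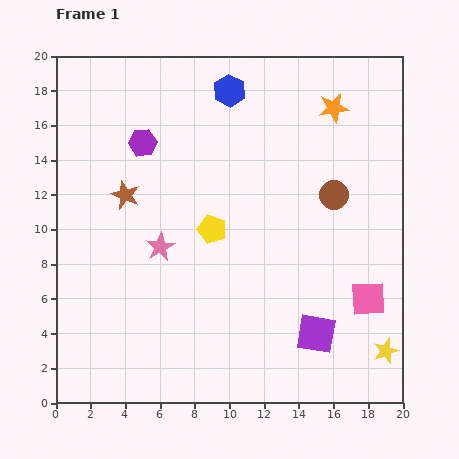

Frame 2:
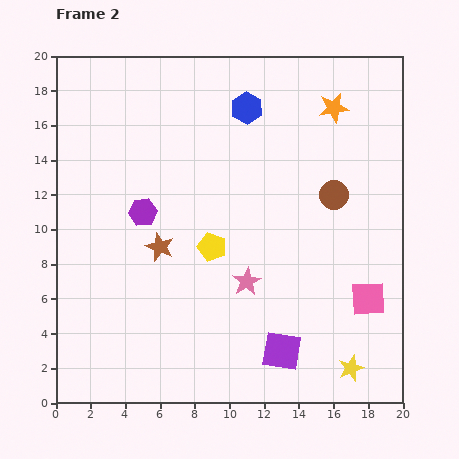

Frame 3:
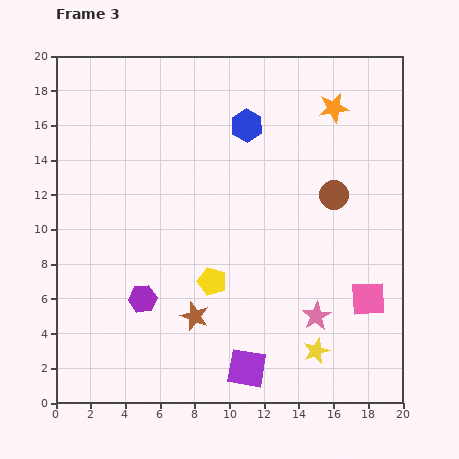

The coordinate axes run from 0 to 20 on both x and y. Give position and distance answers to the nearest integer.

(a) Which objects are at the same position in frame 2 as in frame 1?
the pink square, the orange star, the brown circle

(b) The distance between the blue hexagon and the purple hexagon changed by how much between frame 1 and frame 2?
+2

Distance in frame 1: 6. Distance in frame 2: 8.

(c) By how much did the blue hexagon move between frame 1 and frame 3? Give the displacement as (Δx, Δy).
(1, -2)

The blue hexagon was at (10, 18) in frame 1 and (11, 16) in frame 3.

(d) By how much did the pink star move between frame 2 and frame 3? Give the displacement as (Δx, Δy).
(4, -2)

The pink star was at (11, 7) in frame 2 and (15, 5) in frame 3.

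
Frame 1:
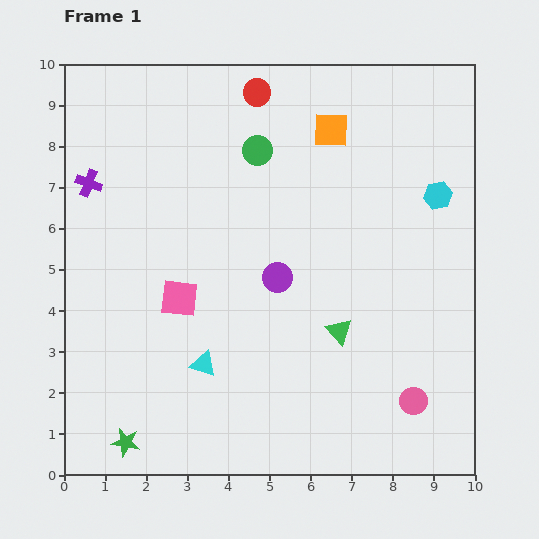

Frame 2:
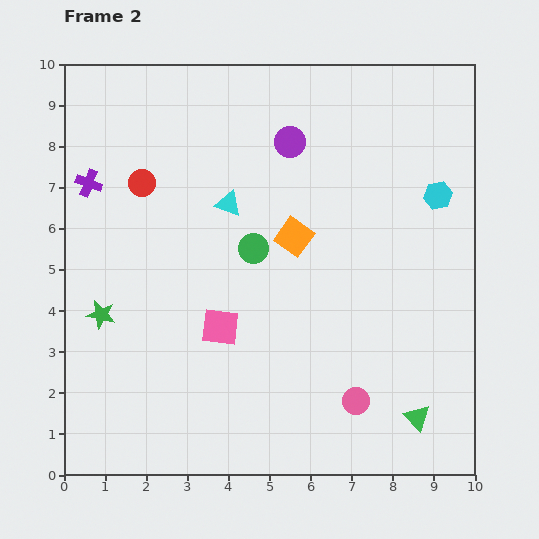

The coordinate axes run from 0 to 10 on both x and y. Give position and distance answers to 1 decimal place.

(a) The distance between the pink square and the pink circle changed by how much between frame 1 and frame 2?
-2.4

Distance in frame 1: 6.2. Distance in frame 2: 3.8.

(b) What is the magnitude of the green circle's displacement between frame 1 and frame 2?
2.4

The green circle moved from (4.7, 7.9) to (4.6, 5.5), a distance of √(0.1² + 2.4²) ≈ 2.4.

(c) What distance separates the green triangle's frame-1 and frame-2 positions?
2.8

The green triangle moved from (6.7, 3.5) to (8.6, 1.4), a distance of √(1.9² + 2.1²) ≈ 2.8.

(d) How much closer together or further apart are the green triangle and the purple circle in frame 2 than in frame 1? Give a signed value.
+5.4

Distance in frame 1: 2.0. Distance in frame 2: 7.4.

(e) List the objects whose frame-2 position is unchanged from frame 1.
the cyan hexagon, the purple cross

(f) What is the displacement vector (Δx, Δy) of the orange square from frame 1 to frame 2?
(-0.9, -2.6)

The orange square was at (6.5, 8.4) in frame 1 and (5.6, 5.8) in frame 2.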